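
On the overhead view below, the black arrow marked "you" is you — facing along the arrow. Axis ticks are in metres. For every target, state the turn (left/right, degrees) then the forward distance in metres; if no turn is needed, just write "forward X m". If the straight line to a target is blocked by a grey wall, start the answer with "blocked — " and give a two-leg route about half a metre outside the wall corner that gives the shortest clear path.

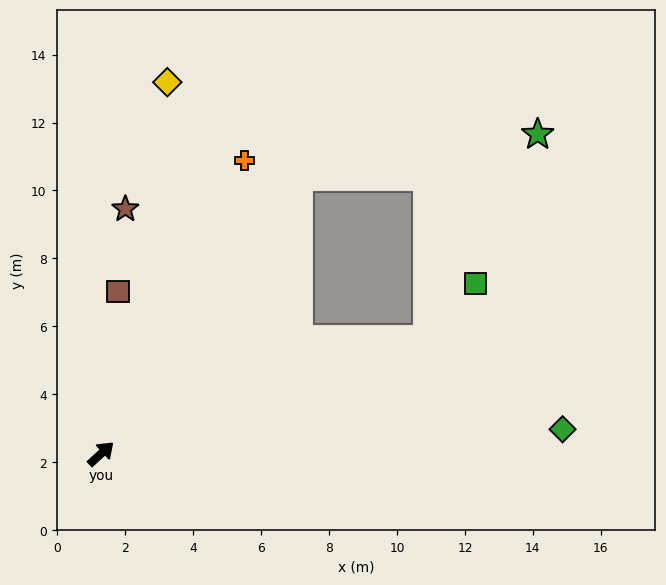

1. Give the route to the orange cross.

turn left 21°, forward 9.6 m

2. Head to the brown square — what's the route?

turn left 42°, forward 4.8 m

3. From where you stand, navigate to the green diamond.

turn right 39°, forward 13.6 m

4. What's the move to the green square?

blocked — turn right 23°, forward 10.2 m, then turn left 30°, forward 2.2 m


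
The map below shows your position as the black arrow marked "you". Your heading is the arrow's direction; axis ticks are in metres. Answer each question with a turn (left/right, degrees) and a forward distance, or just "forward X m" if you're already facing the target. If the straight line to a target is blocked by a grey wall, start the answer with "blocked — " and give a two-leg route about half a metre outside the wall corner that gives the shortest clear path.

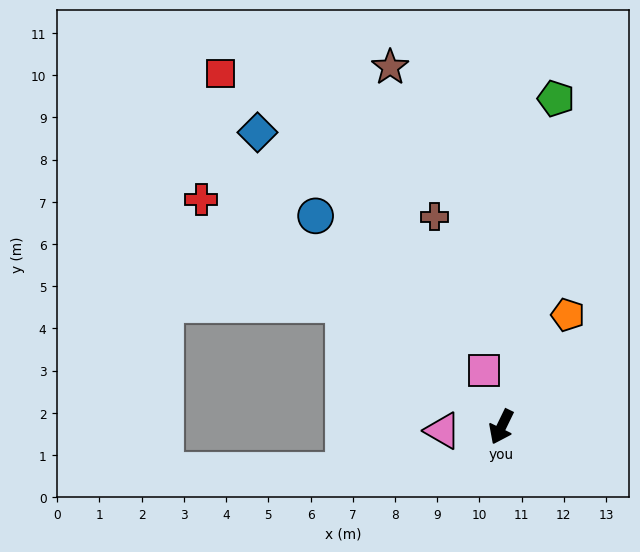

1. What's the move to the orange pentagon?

turn left 175°, forward 3.1 m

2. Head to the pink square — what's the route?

turn right 137°, forward 1.4 m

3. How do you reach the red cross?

turn right 101°, forward 8.9 m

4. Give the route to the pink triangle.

turn right 60°, forward 1.4 m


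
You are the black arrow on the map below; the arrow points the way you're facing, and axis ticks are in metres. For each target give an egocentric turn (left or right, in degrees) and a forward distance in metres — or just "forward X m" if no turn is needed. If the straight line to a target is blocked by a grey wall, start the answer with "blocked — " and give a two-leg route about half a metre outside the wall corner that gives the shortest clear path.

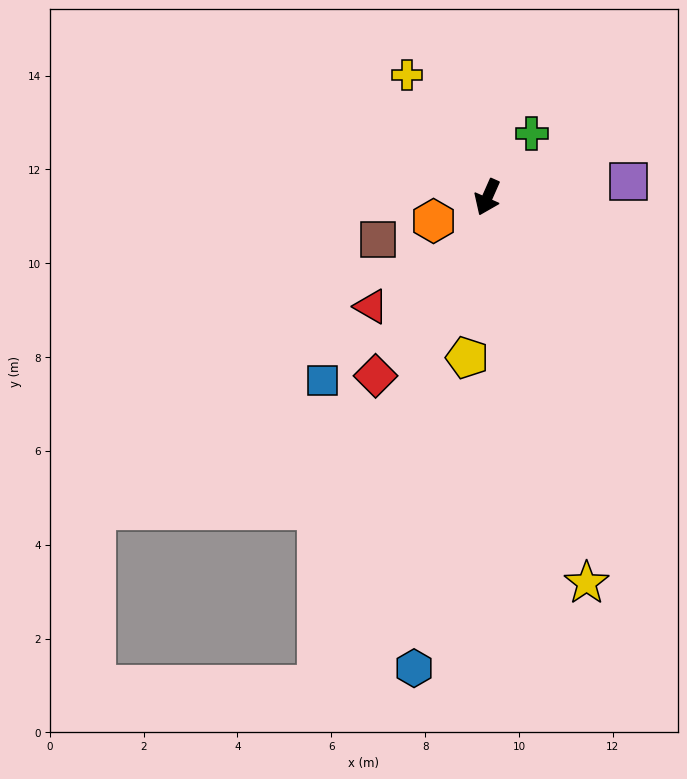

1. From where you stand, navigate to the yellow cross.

turn right 123°, forward 3.1 m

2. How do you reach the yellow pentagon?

turn left 17°, forward 3.4 m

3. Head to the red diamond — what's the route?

turn right 8°, forward 4.5 m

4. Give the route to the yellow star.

turn left 38°, forward 8.5 m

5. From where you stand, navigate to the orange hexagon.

turn right 42°, forward 1.3 m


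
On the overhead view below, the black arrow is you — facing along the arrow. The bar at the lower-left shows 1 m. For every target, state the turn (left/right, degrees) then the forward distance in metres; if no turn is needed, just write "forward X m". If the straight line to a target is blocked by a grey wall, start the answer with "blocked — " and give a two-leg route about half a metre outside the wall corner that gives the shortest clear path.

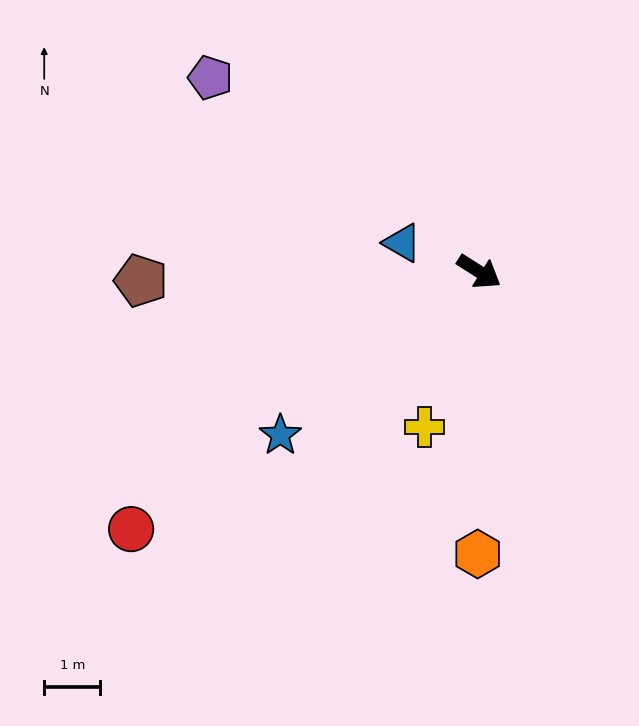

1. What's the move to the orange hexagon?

turn right 58°, forward 5.0 m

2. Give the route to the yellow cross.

turn right 77°, forward 2.9 m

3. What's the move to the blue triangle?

turn right 168°, forward 1.5 m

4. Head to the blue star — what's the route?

turn right 108°, forward 4.6 m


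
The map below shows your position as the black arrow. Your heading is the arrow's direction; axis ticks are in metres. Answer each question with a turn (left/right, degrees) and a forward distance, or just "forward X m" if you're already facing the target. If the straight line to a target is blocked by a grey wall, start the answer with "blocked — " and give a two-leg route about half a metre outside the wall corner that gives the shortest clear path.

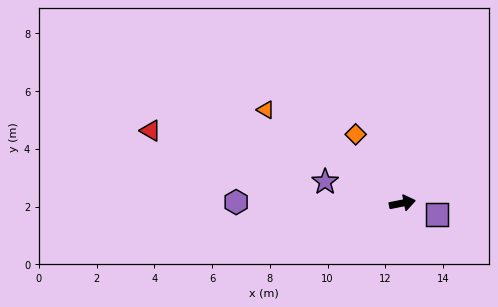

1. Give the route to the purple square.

turn right 29°, forward 1.3 m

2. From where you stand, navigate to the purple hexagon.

turn left 168°, forward 5.8 m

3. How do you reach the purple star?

turn left 153°, forward 2.8 m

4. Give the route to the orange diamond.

turn left 113°, forward 2.9 m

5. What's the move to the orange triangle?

turn left 134°, forward 5.7 m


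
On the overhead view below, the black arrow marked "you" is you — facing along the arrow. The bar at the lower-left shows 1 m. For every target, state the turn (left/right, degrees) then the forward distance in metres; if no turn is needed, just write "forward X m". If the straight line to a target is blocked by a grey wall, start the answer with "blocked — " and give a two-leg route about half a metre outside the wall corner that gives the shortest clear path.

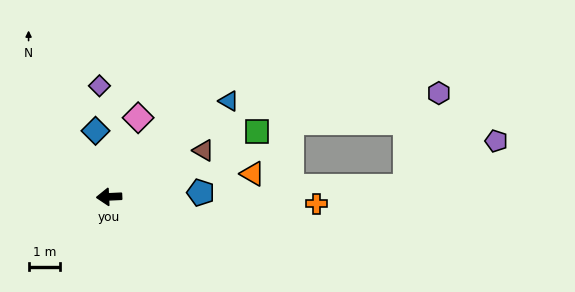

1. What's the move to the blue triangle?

turn right 144°, forward 4.9 m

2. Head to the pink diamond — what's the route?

turn right 113°, forward 2.7 m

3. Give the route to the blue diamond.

turn right 81°, forward 2.1 m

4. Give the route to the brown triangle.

turn right 156°, forward 3.3 m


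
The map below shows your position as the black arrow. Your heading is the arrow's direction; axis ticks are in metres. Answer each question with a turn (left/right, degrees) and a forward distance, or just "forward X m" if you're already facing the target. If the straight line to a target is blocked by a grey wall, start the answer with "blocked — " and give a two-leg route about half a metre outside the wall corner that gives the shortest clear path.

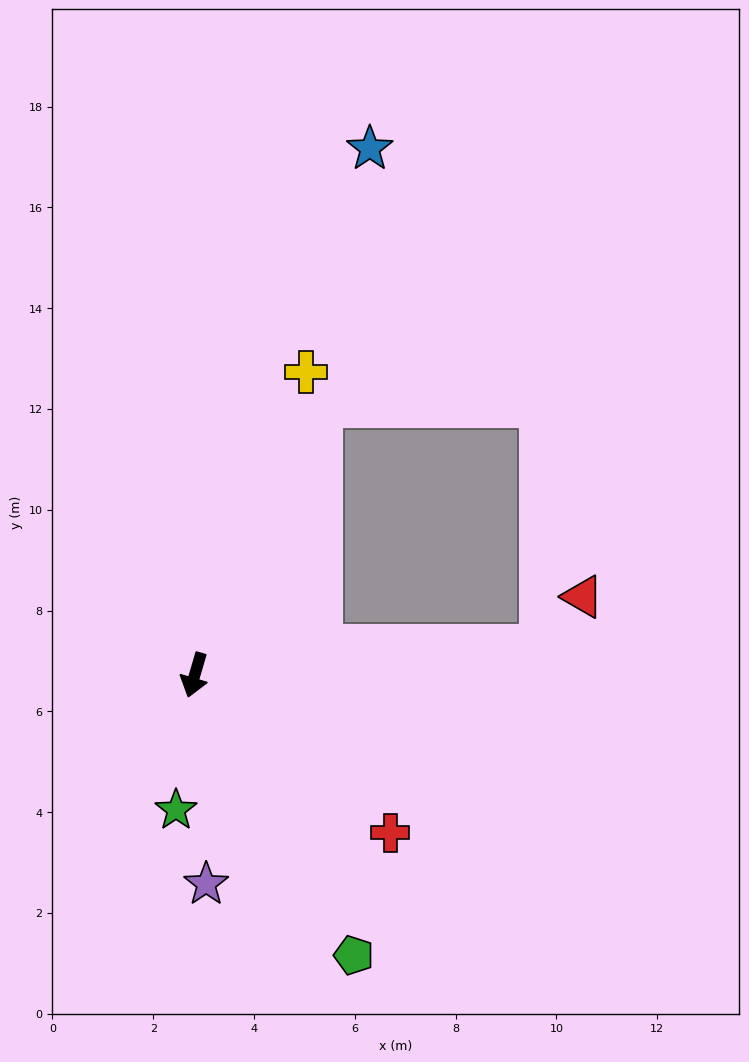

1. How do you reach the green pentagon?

turn left 46°, forward 6.4 m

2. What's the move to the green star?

turn left 8°, forward 2.7 m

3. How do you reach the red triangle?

blocked — turn left 111°, forward 6.9 m, then turn left 45°, forward 1.3 m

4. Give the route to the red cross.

turn left 67°, forward 5.0 m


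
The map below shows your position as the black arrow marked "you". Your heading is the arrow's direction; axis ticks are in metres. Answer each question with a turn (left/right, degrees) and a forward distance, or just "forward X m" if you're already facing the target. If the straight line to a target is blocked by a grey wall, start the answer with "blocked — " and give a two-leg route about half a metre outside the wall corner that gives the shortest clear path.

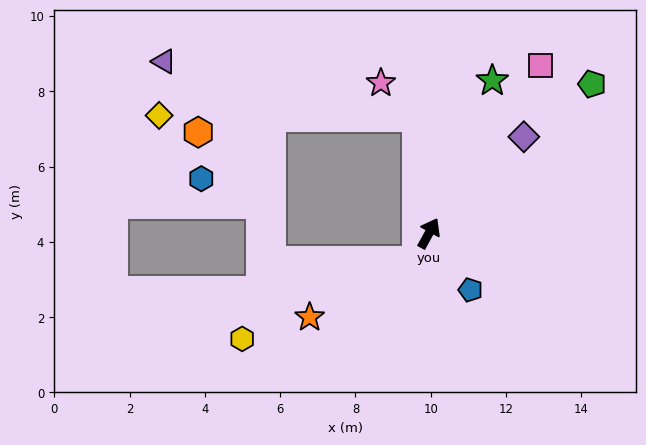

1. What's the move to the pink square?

turn right 5°, forward 5.4 m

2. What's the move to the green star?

turn left 6°, forward 4.4 m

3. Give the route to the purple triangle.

blocked — turn left 34°, forward 3.1 m, then turn left 73°, forward 6.9 m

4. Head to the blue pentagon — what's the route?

turn right 115°, forward 1.9 m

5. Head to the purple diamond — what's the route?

turn right 16°, forward 3.6 m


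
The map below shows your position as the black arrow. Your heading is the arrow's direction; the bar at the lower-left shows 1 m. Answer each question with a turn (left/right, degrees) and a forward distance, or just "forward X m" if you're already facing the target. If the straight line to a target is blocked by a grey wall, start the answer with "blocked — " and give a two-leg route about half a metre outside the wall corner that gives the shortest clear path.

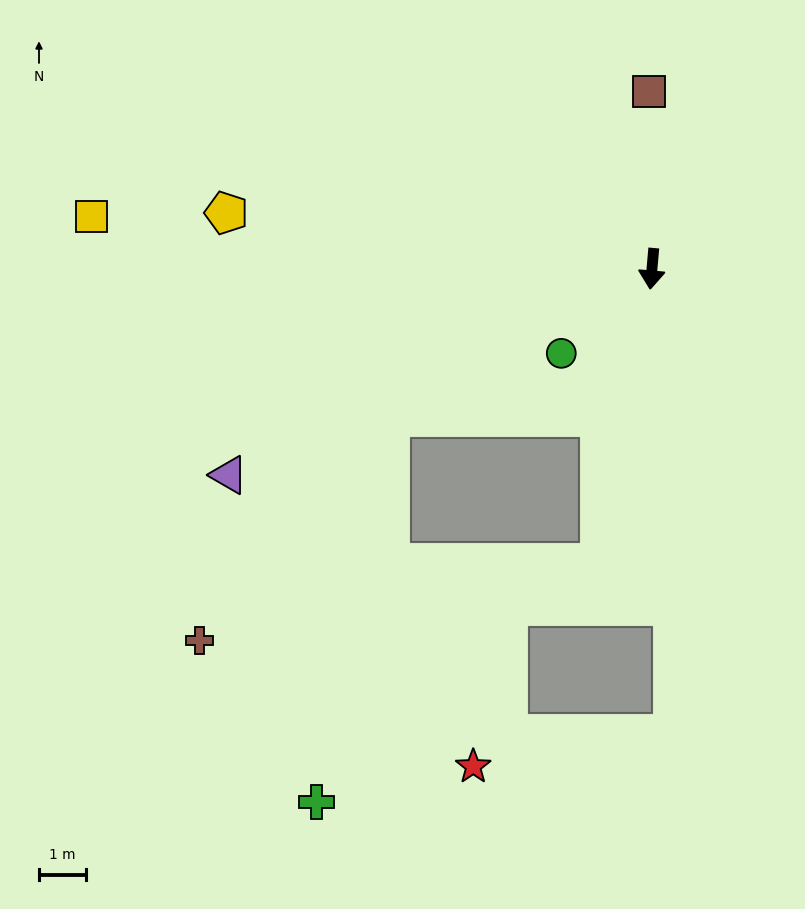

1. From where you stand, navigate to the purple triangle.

turn right 59°, forward 10.1 m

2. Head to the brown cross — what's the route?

blocked — turn right 55°, forward 6.5 m, then turn left 20°, forward 6.3 m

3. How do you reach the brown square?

turn right 174°, forward 3.8 m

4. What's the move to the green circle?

turn right 42°, forward 2.7 m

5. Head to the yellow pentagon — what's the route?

turn right 92°, forward 9.2 m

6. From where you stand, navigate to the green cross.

blocked — turn right 55°, forward 6.5 m, then turn left 49°, forward 8.4 m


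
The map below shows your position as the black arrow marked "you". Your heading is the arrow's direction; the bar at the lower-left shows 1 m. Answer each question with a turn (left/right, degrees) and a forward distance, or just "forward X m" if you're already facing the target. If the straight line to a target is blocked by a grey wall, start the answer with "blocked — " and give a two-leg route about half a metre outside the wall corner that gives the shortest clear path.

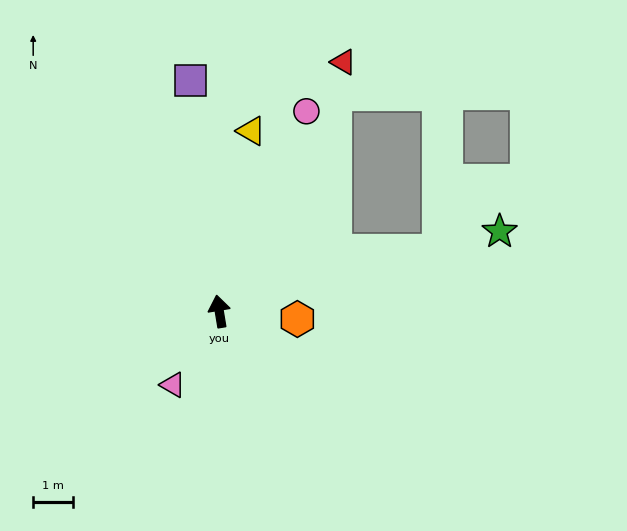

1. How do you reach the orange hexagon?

turn right 105°, forward 2.0 m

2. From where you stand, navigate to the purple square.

turn right 2°, forward 5.8 m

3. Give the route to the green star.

turn right 84°, forward 7.3 m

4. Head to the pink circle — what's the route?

turn right 33°, forward 5.4 m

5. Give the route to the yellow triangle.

turn right 19°, forward 4.6 m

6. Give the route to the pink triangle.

turn left 138°, forward 2.2 m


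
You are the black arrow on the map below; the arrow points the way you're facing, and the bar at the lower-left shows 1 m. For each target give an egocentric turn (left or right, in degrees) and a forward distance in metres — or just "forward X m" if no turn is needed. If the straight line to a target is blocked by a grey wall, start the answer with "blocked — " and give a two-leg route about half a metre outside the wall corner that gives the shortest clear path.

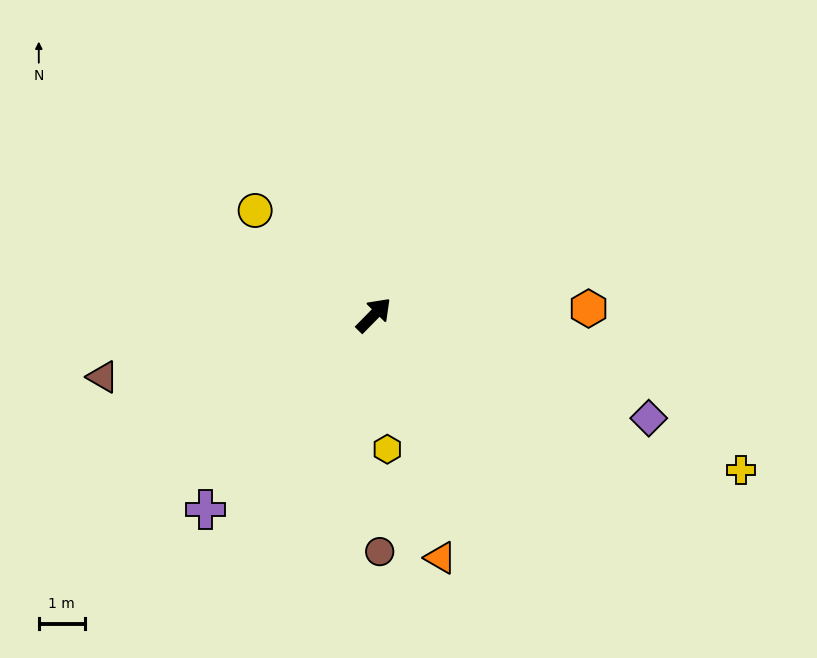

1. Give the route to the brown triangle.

turn left 147°, forward 6.0 m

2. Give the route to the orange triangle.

turn right 120°, forward 5.5 m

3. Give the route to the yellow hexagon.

turn right 130°, forward 2.9 m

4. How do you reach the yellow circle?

turn left 93°, forward 3.4 m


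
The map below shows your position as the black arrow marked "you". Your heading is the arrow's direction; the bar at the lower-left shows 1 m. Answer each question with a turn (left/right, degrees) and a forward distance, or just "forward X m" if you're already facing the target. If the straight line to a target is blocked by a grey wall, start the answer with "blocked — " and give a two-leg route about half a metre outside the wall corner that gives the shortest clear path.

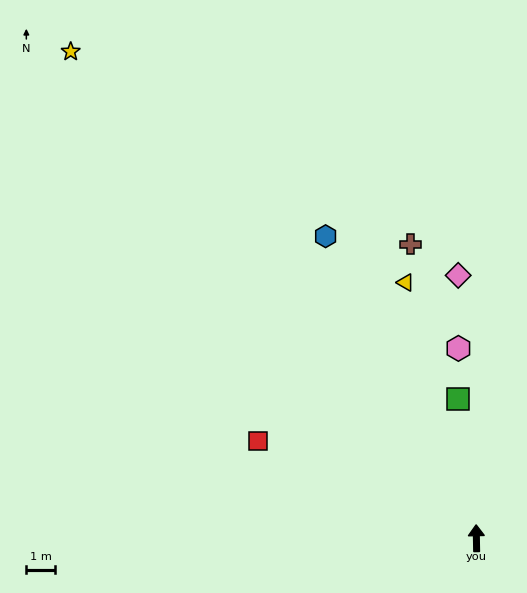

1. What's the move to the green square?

turn left 6°, forward 4.9 m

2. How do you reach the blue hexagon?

turn left 25°, forward 11.7 m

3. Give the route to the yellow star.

turn left 39°, forward 22.0 m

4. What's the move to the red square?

turn left 65°, forward 8.3 m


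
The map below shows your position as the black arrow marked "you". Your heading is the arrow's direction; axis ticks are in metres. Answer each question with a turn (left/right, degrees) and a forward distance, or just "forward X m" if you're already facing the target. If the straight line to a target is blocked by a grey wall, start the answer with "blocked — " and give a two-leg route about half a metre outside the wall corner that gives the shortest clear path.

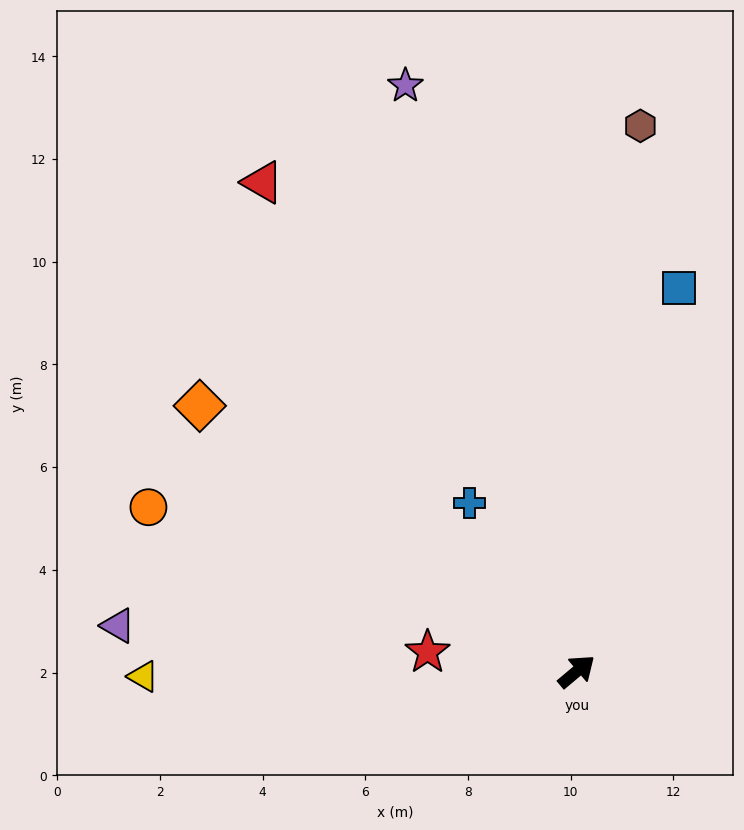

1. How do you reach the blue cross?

turn left 82°, forward 3.9 m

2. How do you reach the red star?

turn left 133°, forward 2.9 m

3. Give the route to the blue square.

turn left 35°, forward 7.7 m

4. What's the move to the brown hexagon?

turn left 43°, forward 10.7 m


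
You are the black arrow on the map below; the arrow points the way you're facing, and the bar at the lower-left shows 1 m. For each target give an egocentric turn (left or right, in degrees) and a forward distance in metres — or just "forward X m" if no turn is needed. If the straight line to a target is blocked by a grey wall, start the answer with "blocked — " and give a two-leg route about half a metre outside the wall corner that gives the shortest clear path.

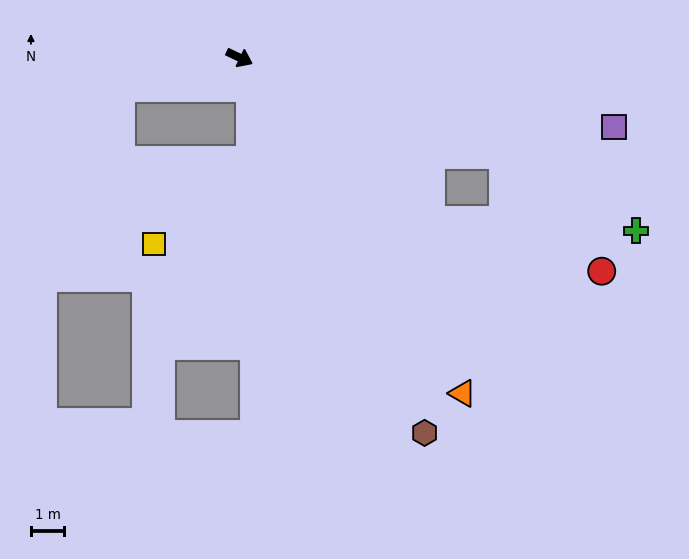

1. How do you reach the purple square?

turn left 15°, forward 11.4 m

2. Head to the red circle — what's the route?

blocked — turn right 15°, forward 7.5 m, then turn left 24°, forward 5.3 m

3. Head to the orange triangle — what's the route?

turn right 31°, forward 12.0 m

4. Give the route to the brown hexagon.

turn right 38°, forward 12.5 m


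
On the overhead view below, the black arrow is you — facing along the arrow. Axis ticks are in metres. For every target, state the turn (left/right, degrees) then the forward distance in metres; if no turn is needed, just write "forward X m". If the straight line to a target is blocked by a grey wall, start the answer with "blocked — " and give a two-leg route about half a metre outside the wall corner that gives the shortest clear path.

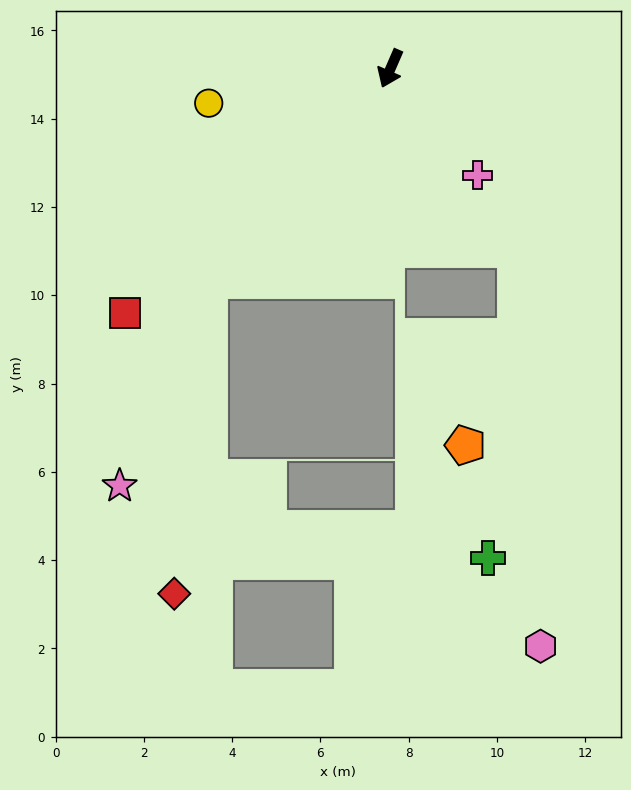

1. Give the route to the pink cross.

turn left 63°, forward 3.1 m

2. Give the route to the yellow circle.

turn right 56°, forward 4.2 m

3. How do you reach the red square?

turn right 24°, forward 8.2 m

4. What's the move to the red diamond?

blocked — turn right 17°, forward 6.3 m, then turn left 34°, forward 7.1 m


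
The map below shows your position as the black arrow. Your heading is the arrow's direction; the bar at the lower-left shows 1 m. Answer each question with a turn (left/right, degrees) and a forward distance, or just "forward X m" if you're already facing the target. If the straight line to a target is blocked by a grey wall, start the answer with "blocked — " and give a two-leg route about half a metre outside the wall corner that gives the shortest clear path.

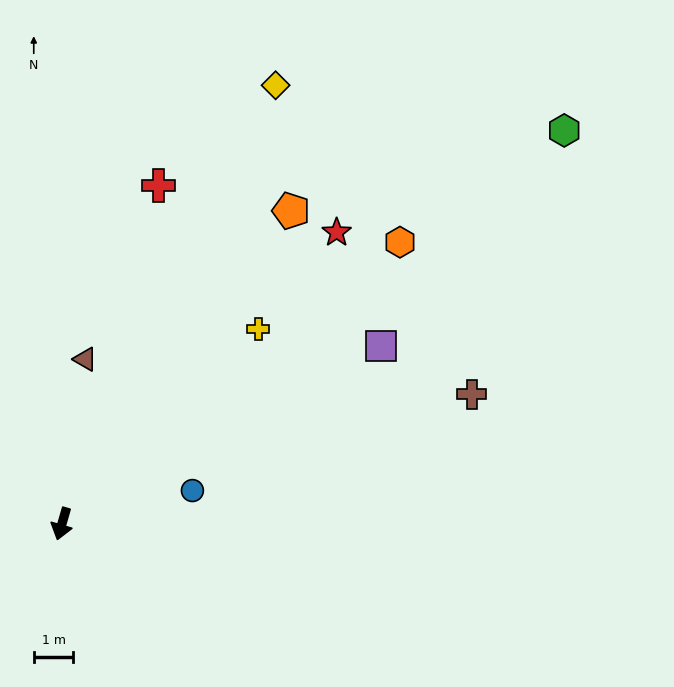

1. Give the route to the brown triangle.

turn right 172°, forward 4.2 m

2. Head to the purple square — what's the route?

turn left 135°, forward 9.2 m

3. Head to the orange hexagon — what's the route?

turn left 146°, forward 11.1 m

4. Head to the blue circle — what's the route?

turn left 120°, forward 3.4 m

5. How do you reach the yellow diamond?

turn left 170°, forward 12.3 m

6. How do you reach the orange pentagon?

turn left 160°, forward 9.8 m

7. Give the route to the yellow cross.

turn left 151°, forward 7.0 m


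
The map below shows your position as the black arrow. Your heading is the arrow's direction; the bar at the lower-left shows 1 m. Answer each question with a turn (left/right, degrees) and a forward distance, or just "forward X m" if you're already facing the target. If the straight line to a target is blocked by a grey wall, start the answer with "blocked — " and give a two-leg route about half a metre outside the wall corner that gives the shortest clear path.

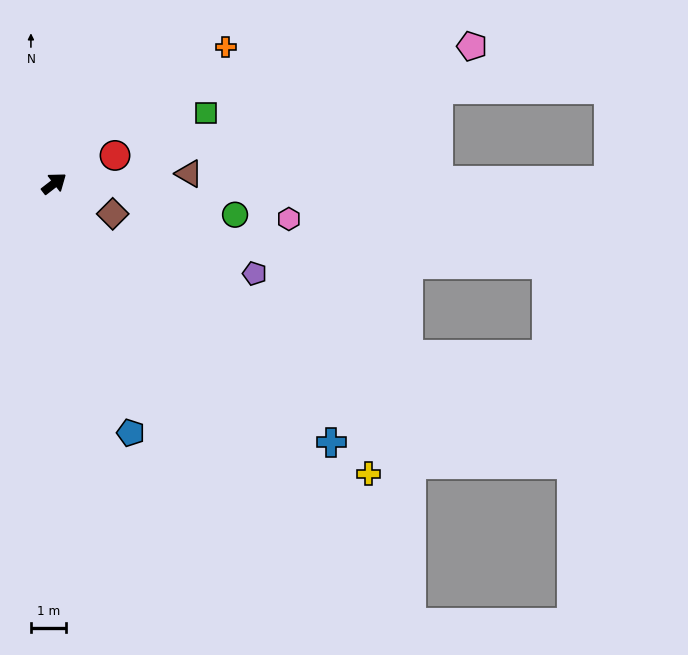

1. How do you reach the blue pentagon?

turn right 111°, forward 7.3 m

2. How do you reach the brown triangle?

turn right 34°, forward 3.8 m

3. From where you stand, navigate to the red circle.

turn right 13°, forward 1.9 m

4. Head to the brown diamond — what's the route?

turn right 65°, forward 1.9 m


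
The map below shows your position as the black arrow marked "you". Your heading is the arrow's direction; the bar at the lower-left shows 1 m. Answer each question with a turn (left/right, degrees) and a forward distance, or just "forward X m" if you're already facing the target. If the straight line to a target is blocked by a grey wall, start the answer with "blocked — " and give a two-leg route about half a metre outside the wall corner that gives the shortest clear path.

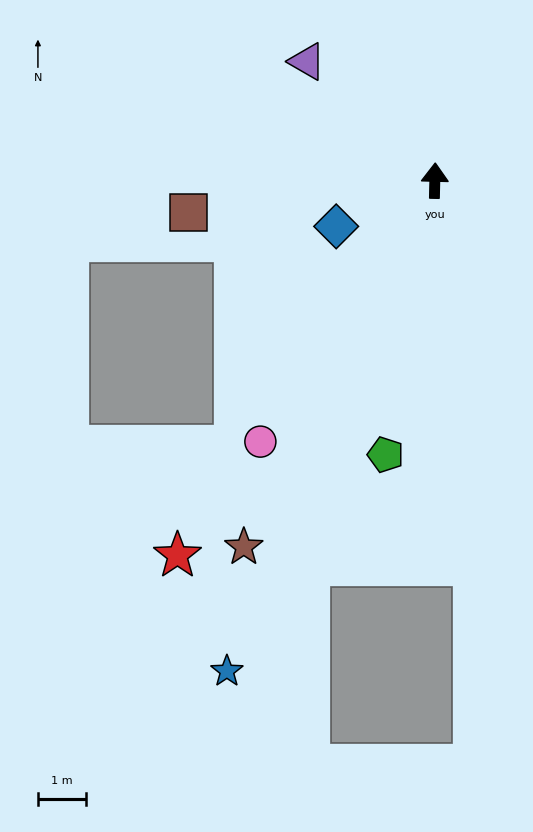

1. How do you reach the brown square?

turn left 99°, forward 5.2 m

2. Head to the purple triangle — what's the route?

turn left 48°, forward 3.6 m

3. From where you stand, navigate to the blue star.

turn left 158°, forward 11.1 m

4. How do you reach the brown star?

turn left 154°, forward 8.6 m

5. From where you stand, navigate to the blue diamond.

turn left 116°, forward 2.3 m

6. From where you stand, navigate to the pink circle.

turn left 148°, forward 6.5 m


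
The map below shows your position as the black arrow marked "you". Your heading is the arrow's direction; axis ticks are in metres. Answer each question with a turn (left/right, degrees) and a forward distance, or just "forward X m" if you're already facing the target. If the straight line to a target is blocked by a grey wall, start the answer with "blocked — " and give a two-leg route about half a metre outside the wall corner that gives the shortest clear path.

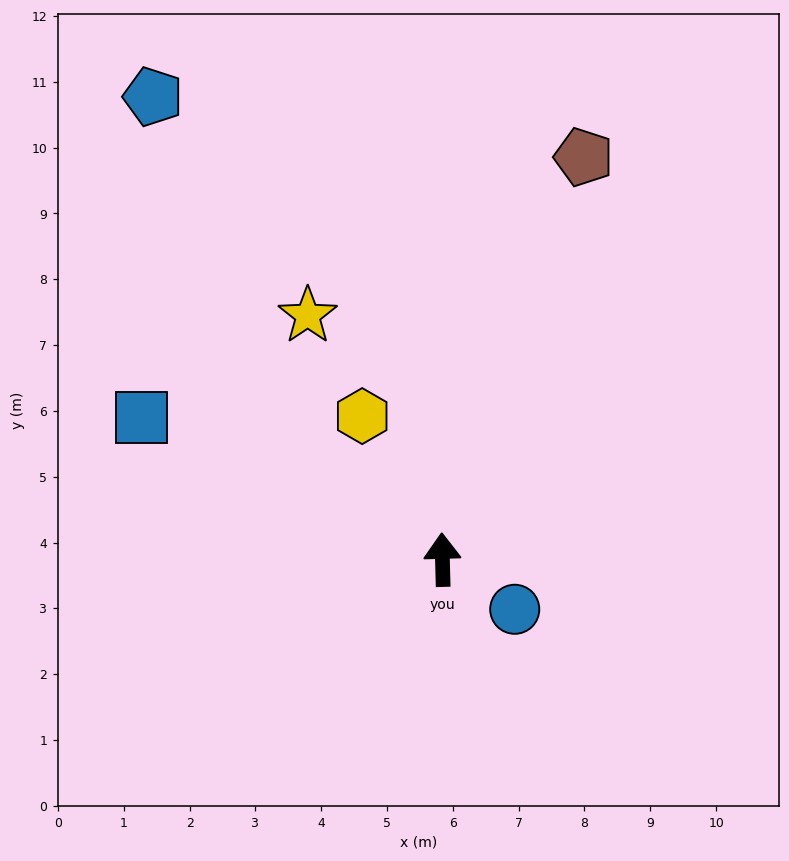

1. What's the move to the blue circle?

turn right 126°, forward 1.3 m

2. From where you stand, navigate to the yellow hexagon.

turn left 28°, forward 2.5 m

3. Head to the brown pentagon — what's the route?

turn right 21°, forward 6.5 m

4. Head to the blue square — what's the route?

turn left 63°, forward 5.1 m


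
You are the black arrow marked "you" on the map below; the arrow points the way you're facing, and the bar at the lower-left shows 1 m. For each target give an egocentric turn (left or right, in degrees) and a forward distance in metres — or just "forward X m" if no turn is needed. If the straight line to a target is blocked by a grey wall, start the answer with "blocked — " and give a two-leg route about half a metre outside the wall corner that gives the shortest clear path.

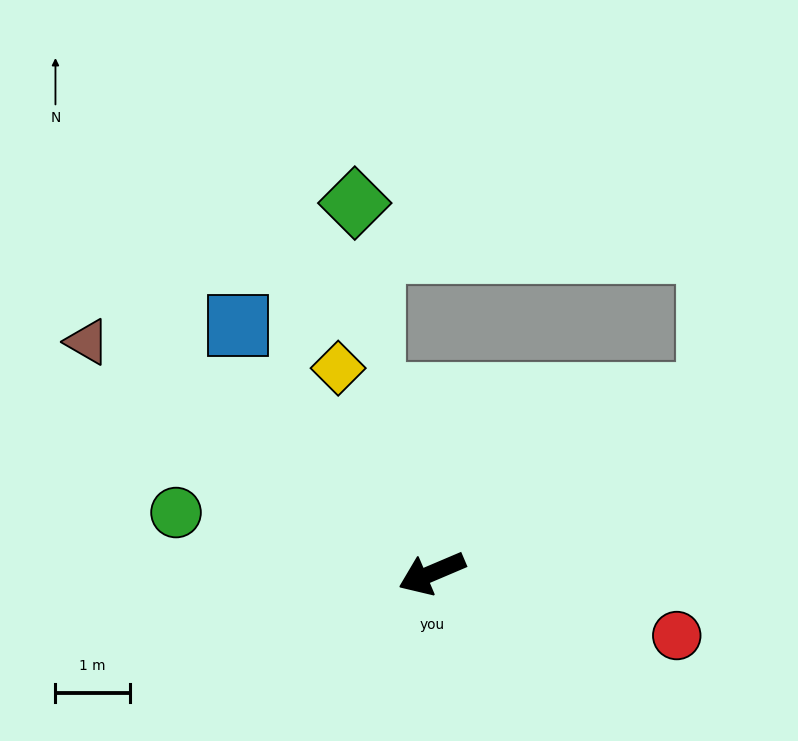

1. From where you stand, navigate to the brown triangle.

turn right 57°, forward 5.6 m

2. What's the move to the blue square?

turn right 75°, forward 4.2 m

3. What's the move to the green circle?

turn right 36°, forward 3.6 m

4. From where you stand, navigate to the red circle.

turn left 143°, forward 3.4 m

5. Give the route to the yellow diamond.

turn right 88°, forward 3.0 m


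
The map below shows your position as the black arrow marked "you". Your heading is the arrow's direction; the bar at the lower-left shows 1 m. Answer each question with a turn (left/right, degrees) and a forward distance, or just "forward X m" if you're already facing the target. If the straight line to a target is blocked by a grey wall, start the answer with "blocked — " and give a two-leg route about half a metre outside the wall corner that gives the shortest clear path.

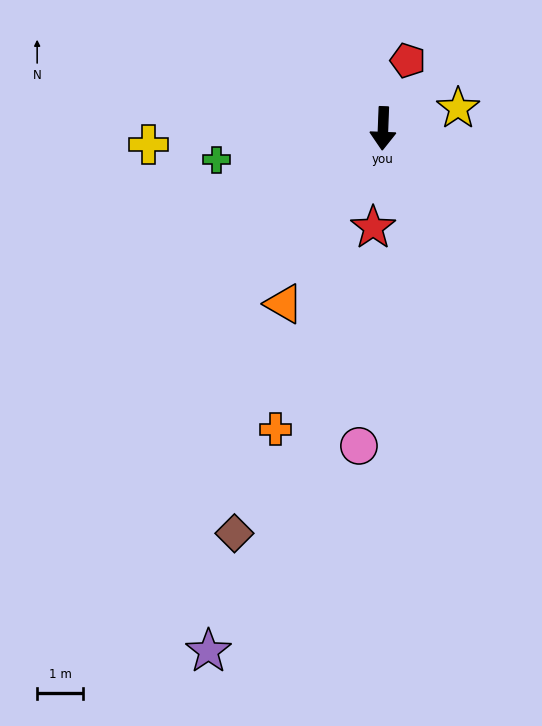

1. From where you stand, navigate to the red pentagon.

turn left 162°, forward 1.6 m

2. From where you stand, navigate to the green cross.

turn right 77°, forward 3.7 m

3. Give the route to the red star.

turn right 4°, forward 2.2 m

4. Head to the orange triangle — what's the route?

turn right 27°, forward 4.4 m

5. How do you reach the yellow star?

turn left 107°, forward 1.7 m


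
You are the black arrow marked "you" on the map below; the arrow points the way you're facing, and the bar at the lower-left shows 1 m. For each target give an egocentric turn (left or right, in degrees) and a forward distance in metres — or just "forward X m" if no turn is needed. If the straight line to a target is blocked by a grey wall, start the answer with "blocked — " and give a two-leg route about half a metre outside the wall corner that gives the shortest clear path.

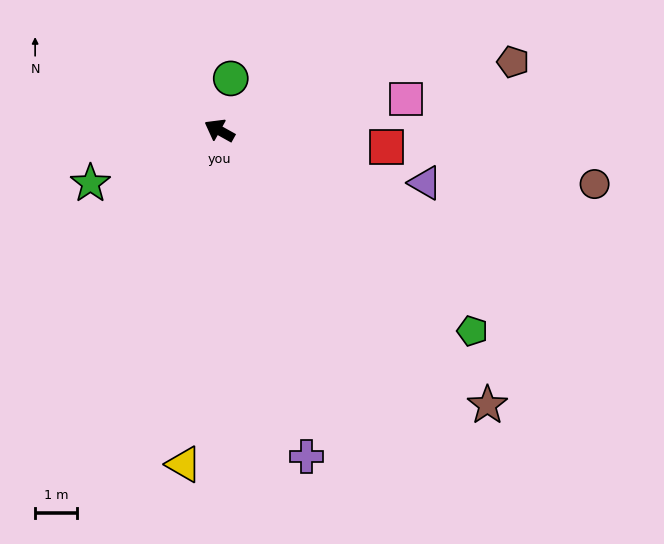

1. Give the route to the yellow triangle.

turn left 113°, forward 8.1 m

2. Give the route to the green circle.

turn right 73°, forward 1.3 m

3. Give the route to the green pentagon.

turn left 171°, forward 7.8 m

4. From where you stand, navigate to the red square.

turn right 156°, forward 4.0 m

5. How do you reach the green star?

turn left 51°, forward 3.4 m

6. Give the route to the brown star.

turn left 163°, forward 9.2 m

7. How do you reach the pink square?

turn right 141°, forward 4.6 m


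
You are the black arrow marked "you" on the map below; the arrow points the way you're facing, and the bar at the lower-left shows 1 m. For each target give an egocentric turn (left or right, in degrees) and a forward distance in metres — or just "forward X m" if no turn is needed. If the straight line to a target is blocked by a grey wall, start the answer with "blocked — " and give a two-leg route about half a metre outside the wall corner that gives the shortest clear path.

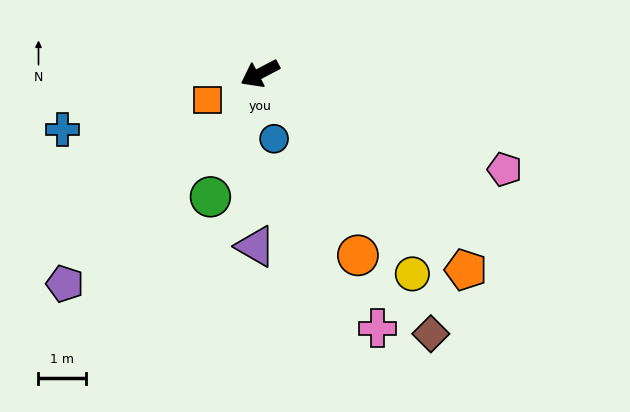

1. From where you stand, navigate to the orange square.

forward 1.2 m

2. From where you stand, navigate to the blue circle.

turn left 75°, forward 1.4 m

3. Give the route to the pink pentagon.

turn left 131°, forward 5.5 m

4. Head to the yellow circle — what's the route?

turn left 100°, forward 5.3 m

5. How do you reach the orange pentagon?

turn left 109°, forward 6.0 m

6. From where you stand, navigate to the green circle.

turn left 40°, forward 2.8 m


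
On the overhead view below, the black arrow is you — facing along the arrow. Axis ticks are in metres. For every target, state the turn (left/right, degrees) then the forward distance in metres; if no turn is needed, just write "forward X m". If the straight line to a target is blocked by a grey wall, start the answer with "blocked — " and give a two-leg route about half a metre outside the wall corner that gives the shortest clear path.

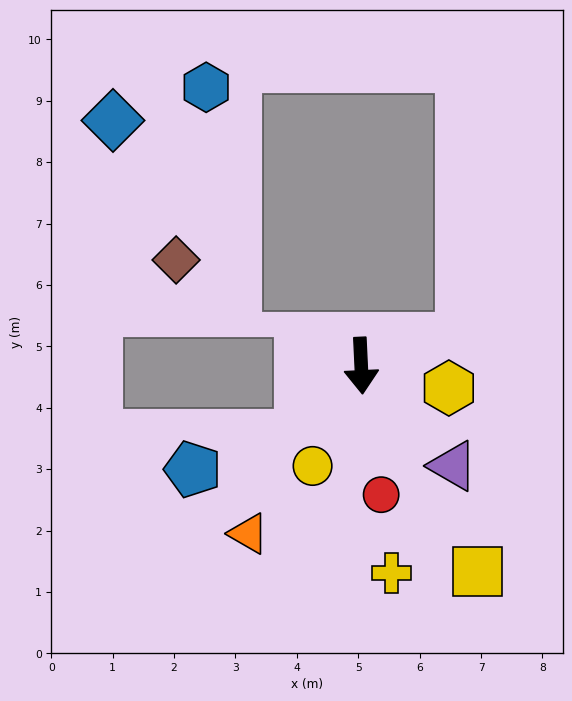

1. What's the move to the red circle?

turn left 6°, forward 2.1 m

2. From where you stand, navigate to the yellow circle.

turn right 29°, forward 1.8 m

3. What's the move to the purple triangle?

turn left 40°, forward 2.2 m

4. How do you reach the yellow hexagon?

turn left 73°, forward 1.5 m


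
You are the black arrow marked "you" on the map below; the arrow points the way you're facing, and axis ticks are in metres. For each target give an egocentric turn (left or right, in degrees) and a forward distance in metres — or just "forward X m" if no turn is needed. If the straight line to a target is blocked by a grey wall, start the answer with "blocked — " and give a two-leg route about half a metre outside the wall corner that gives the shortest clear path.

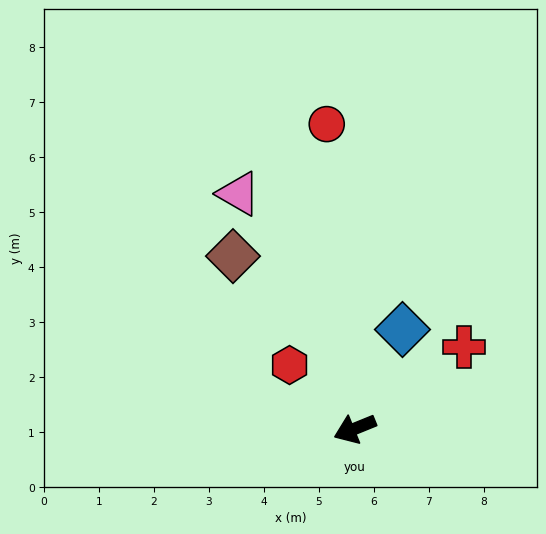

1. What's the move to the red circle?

turn right 107°, forward 5.6 m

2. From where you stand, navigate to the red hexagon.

turn right 66°, forward 1.7 m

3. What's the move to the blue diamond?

turn right 138°, forward 2.0 m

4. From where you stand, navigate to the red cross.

turn right 165°, forward 2.5 m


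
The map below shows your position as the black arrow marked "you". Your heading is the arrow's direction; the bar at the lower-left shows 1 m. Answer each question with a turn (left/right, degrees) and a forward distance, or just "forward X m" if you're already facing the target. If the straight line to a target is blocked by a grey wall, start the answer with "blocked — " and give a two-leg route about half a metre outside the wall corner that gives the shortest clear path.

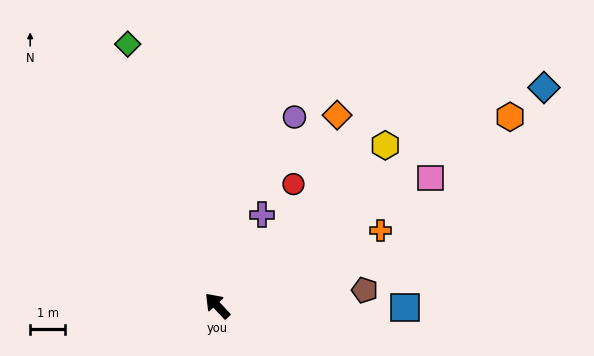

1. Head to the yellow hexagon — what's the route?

turn right 89°, forward 6.7 m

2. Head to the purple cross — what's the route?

turn right 69°, forward 2.9 m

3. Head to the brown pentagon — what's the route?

turn right 127°, forward 4.2 m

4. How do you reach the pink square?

turn right 102°, forward 7.1 m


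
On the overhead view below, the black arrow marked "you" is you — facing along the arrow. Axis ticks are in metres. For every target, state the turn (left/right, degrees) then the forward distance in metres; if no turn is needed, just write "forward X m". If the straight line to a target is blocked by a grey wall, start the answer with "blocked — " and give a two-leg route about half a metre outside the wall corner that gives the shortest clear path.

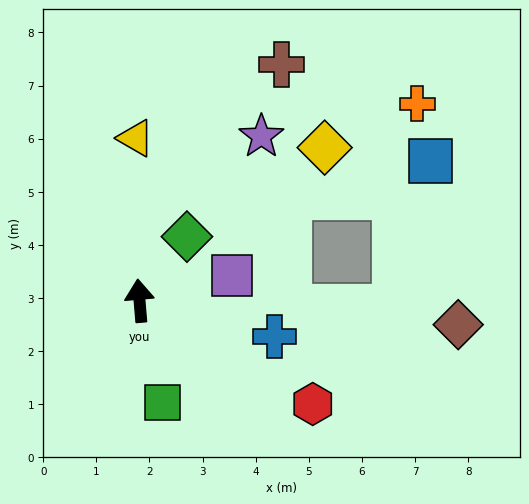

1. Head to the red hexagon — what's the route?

turn right 126°, forward 3.8 m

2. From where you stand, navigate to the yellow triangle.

turn right 3°, forward 3.1 m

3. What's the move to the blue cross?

turn right 110°, forward 2.6 m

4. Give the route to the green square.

turn right 172°, forward 2.0 m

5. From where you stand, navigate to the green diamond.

turn right 41°, forward 1.5 m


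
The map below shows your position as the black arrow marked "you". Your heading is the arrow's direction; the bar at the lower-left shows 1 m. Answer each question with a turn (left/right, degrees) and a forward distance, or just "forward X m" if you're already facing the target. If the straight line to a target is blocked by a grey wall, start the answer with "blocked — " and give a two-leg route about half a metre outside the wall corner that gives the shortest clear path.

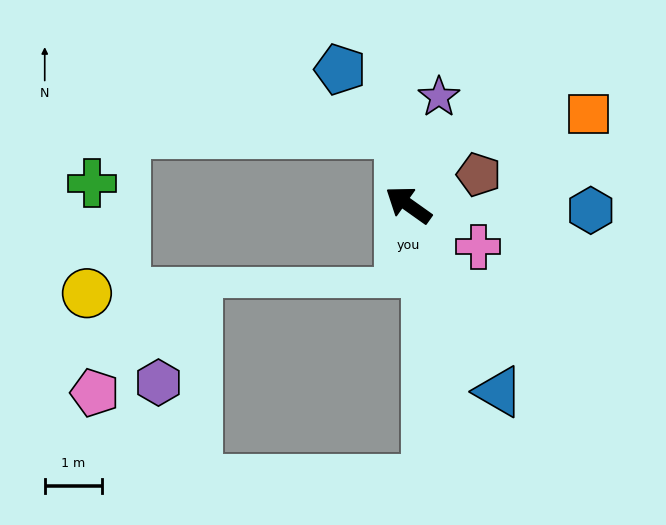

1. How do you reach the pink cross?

turn right 176°, forward 1.4 m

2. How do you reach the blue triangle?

turn left 151°, forward 3.6 m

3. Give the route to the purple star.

turn right 70°, forward 1.9 m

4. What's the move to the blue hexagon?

turn right 146°, forward 3.2 m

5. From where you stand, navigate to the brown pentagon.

turn right 121°, forward 1.3 m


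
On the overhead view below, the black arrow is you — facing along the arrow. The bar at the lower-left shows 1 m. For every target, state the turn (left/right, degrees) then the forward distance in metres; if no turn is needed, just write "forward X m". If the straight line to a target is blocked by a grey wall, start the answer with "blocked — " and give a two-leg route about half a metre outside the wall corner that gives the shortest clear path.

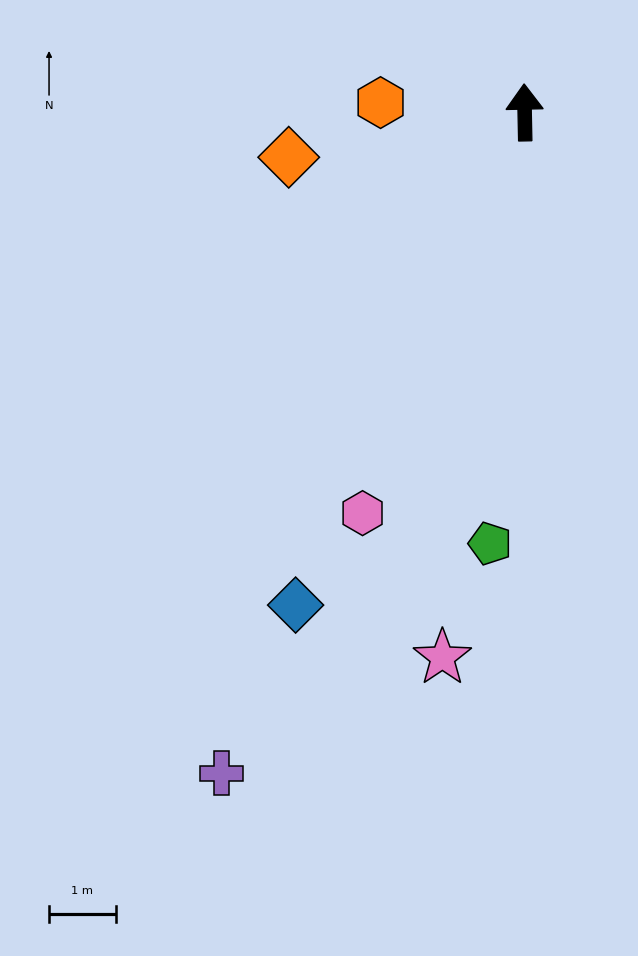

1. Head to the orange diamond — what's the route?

turn left 100°, forward 3.6 m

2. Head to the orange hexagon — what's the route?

turn left 85°, forward 2.2 m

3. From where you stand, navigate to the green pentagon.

turn left 174°, forward 6.5 m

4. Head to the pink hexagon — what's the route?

turn left 157°, forward 6.5 m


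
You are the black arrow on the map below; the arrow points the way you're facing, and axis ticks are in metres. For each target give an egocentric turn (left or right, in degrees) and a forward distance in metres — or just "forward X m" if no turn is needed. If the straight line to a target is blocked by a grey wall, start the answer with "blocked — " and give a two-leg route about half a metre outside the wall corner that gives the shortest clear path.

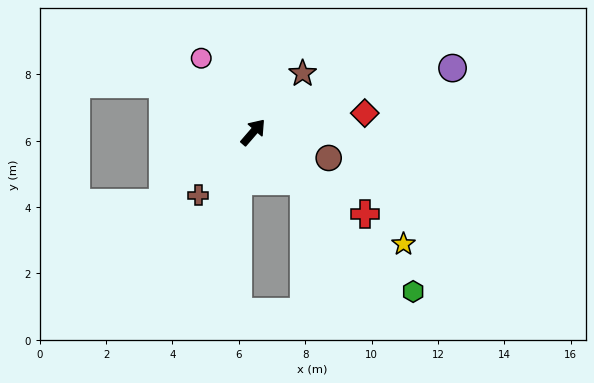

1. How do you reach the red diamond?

turn right 39°, forward 3.4 m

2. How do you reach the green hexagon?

turn right 94°, forward 6.8 m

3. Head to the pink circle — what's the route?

turn left 76°, forward 2.7 m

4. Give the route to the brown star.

forward 2.3 m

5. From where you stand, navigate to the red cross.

turn right 85°, forward 4.2 m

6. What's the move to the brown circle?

turn right 68°, forward 2.4 m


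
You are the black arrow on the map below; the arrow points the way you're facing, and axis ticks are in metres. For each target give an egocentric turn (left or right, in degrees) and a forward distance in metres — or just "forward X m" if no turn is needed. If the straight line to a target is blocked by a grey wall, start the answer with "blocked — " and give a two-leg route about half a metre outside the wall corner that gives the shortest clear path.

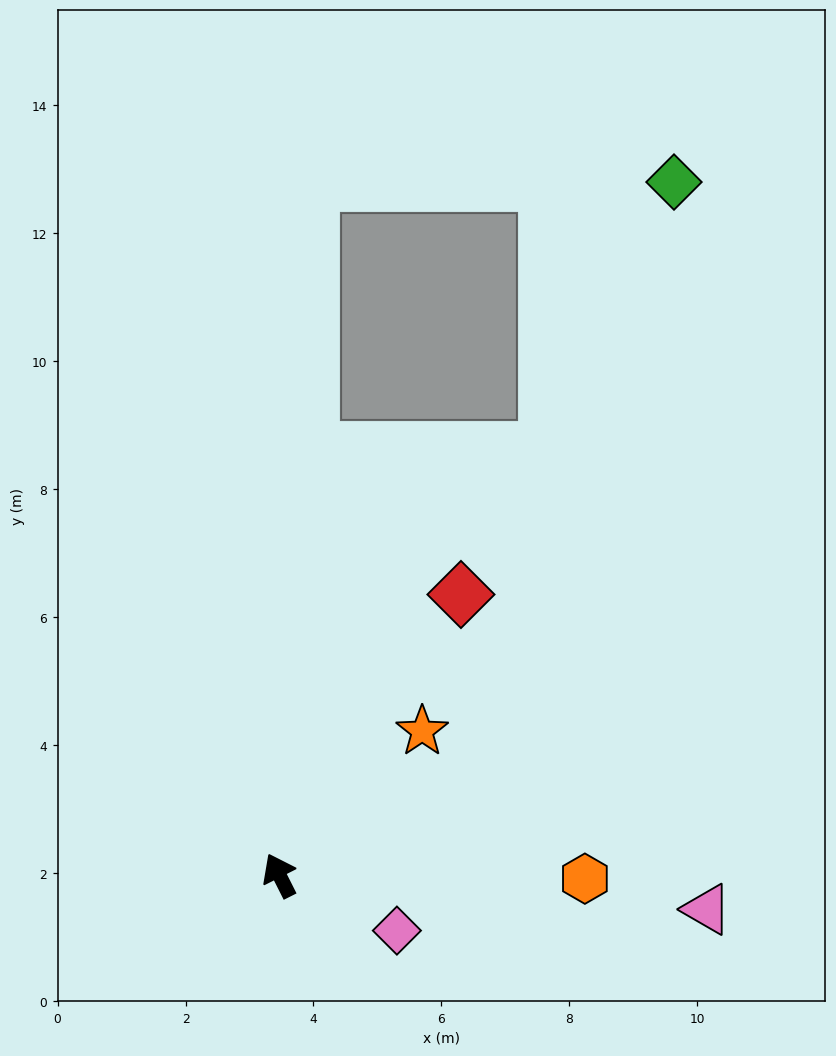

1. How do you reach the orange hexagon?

turn right 117°, forward 4.8 m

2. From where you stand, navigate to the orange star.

turn right 71°, forward 3.2 m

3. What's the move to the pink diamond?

turn right 142°, forward 2.0 m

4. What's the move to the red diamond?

turn right 60°, forward 5.2 m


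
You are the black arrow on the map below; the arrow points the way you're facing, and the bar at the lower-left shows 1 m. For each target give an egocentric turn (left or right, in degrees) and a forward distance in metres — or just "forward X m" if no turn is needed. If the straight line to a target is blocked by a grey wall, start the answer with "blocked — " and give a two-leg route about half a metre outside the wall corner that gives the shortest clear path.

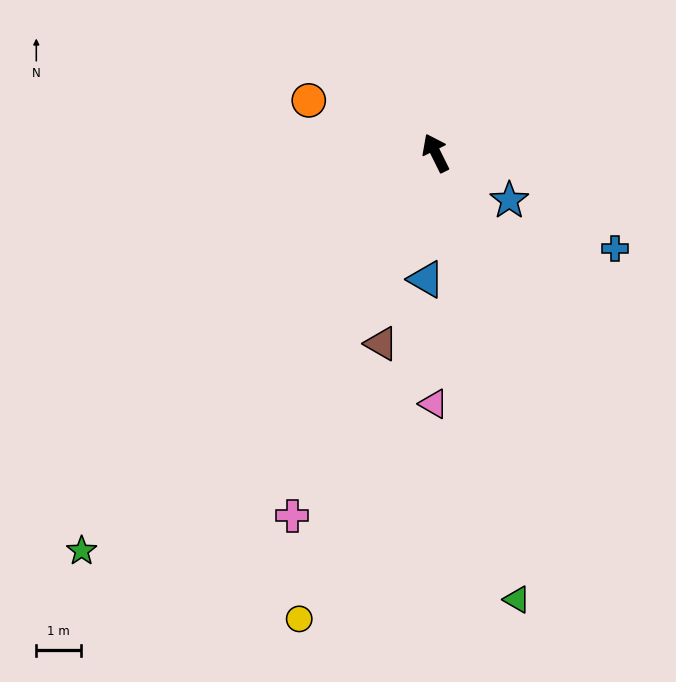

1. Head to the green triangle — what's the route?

turn left 164°, forward 10.1 m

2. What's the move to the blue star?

turn right 149°, forward 2.0 m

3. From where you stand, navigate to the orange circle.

turn left 41°, forward 3.1 m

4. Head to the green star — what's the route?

turn left 112°, forward 11.9 m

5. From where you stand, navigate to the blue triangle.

turn left 149°, forward 2.8 m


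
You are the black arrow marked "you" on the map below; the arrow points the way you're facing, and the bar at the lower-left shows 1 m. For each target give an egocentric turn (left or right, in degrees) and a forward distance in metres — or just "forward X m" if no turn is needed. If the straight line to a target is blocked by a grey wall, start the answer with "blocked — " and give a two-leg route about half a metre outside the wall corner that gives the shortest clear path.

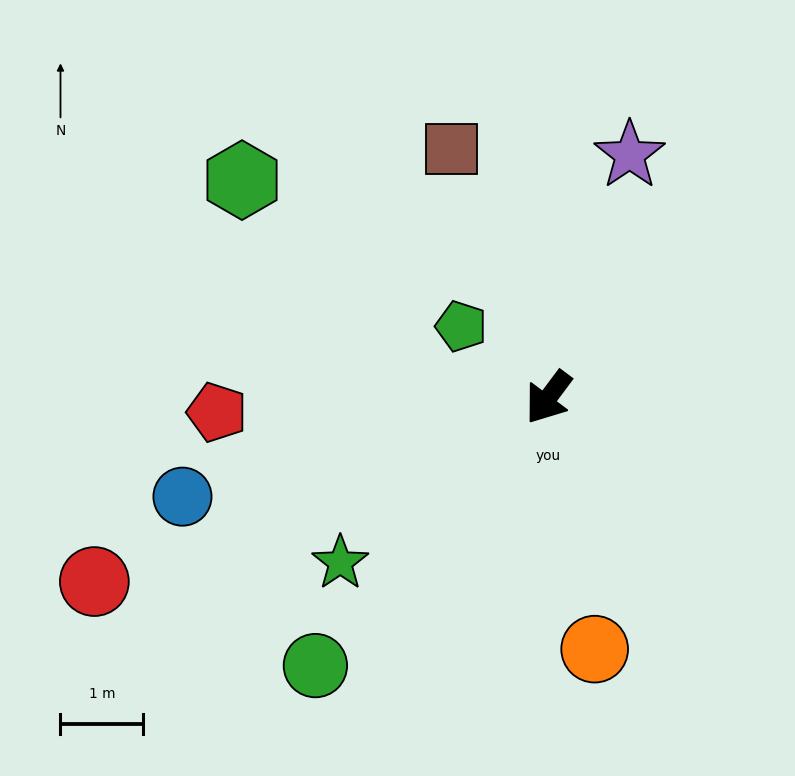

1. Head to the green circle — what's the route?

turn right 4°, forward 4.3 m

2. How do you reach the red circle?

turn right 31°, forward 5.9 m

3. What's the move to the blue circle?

turn right 38°, forward 4.6 m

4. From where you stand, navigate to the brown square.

turn right 122°, forward 3.2 m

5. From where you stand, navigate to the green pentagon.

turn right 93°, forward 1.4 m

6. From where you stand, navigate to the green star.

turn right 15°, forward 3.2 m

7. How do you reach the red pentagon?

turn right 51°, forward 4.0 m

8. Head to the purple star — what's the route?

turn right 162°, forward 3.1 m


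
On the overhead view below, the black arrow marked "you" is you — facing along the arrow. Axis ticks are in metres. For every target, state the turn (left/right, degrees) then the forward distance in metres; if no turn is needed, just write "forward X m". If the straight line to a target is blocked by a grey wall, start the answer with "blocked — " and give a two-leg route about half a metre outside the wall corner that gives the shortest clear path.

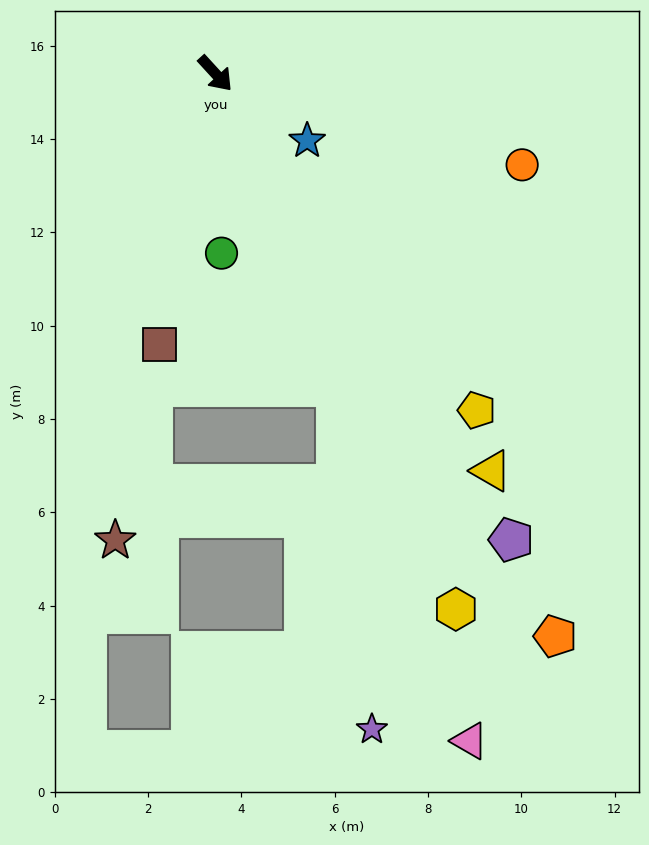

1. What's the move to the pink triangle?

turn right 22°, forward 15.3 m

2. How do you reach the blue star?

turn left 11°, forward 2.4 m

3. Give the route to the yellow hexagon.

turn right 18°, forward 12.6 m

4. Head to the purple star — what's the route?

blocked — turn right 21°, forward 7.2 m, then turn right 15°, forward 7.4 m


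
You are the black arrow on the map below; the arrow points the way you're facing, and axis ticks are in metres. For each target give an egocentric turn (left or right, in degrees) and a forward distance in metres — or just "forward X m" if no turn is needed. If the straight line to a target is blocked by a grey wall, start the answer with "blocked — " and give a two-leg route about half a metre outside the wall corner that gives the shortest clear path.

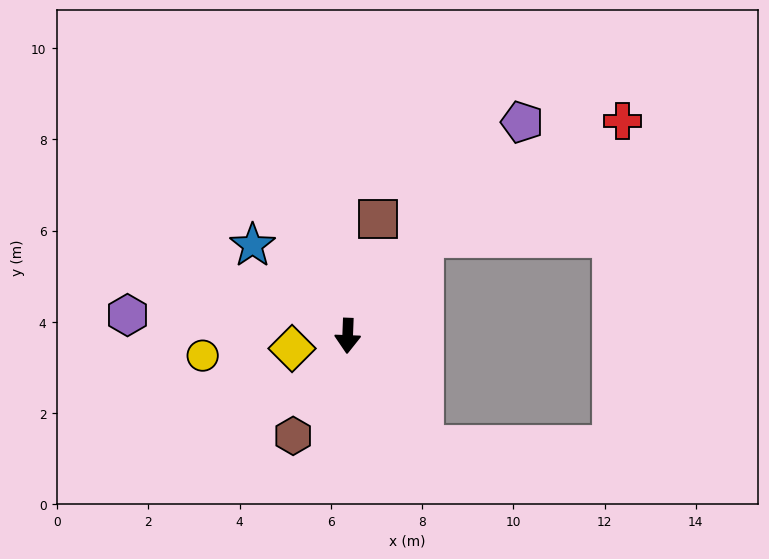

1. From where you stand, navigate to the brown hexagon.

turn right 26°, forward 2.5 m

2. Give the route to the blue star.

turn right 131°, forward 2.9 m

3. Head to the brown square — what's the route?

turn left 167°, forward 2.6 m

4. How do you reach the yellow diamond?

turn right 75°, forward 1.2 m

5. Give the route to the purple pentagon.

turn left 143°, forward 6.0 m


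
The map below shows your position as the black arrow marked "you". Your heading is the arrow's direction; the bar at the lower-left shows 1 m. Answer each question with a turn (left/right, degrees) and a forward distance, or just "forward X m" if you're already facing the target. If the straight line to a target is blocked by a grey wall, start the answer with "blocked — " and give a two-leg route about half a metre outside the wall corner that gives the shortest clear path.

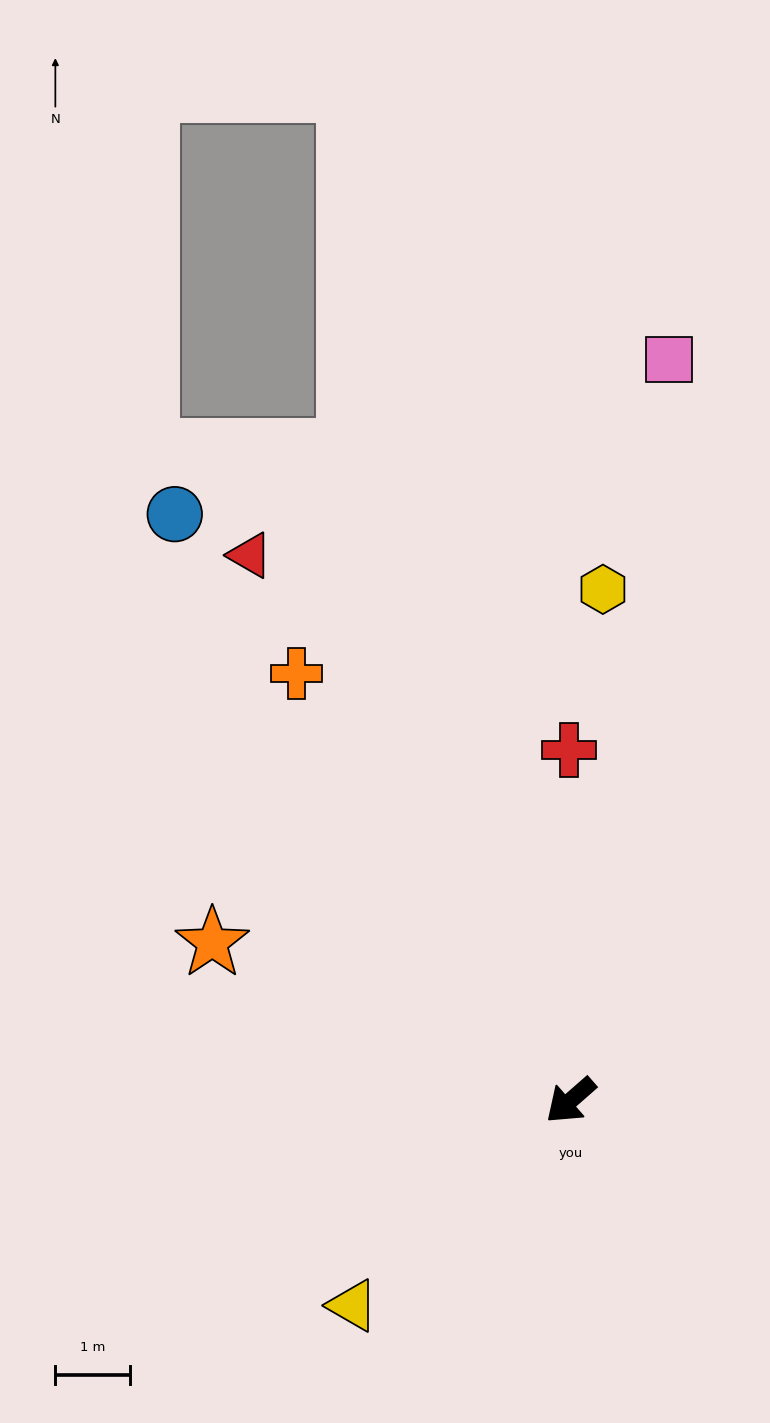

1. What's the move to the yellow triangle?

turn left 2°, forward 4.0 m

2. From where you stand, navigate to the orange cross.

turn right 99°, forward 6.8 m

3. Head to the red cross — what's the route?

turn right 131°, forward 4.7 m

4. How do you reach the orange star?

turn right 65°, forward 5.2 m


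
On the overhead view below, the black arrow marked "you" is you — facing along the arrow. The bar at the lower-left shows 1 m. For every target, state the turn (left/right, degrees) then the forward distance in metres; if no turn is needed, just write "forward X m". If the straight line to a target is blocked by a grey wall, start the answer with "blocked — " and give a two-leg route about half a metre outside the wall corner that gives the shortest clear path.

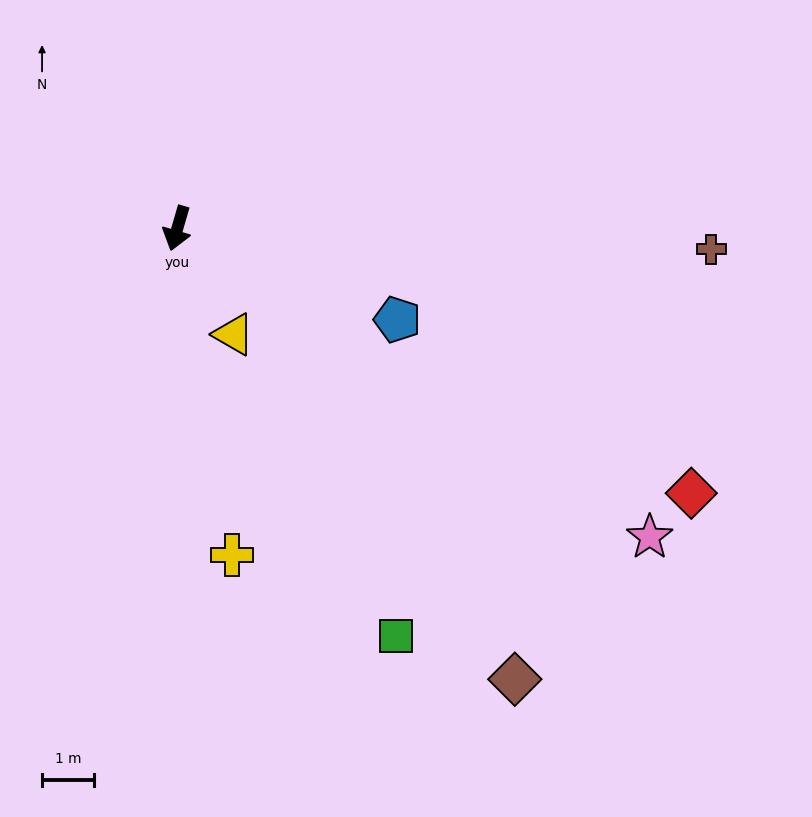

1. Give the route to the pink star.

turn left 73°, forward 10.9 m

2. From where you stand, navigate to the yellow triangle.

turn left 44°, forward 2.3 m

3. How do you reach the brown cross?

turn left 104°, forward 10.3 m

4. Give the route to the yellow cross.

turn left 26°, forward 6.4 m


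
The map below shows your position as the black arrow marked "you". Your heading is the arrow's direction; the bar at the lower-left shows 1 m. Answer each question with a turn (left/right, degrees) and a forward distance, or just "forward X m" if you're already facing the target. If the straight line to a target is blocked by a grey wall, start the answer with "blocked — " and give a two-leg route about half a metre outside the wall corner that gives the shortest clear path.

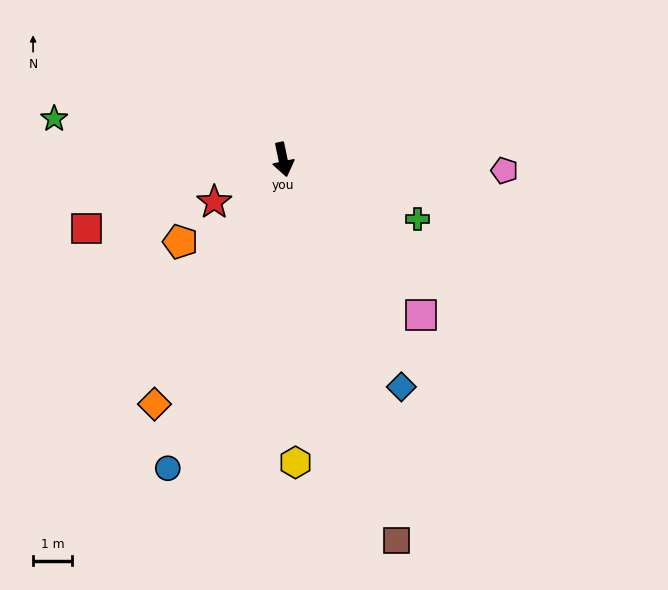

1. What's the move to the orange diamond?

turn right 40°, forward 7.1 m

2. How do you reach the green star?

turn right 112°, forward 6.0 m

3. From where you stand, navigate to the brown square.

turn left 5°, forward 10.2 m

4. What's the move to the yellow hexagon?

turn right 9°, forward 7.8 m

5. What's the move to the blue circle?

turn right 32°, forward 8.5 m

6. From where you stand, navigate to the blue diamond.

turn left 16°, forward 6.6 m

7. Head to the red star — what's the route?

turn right 70°, forward 2.1 m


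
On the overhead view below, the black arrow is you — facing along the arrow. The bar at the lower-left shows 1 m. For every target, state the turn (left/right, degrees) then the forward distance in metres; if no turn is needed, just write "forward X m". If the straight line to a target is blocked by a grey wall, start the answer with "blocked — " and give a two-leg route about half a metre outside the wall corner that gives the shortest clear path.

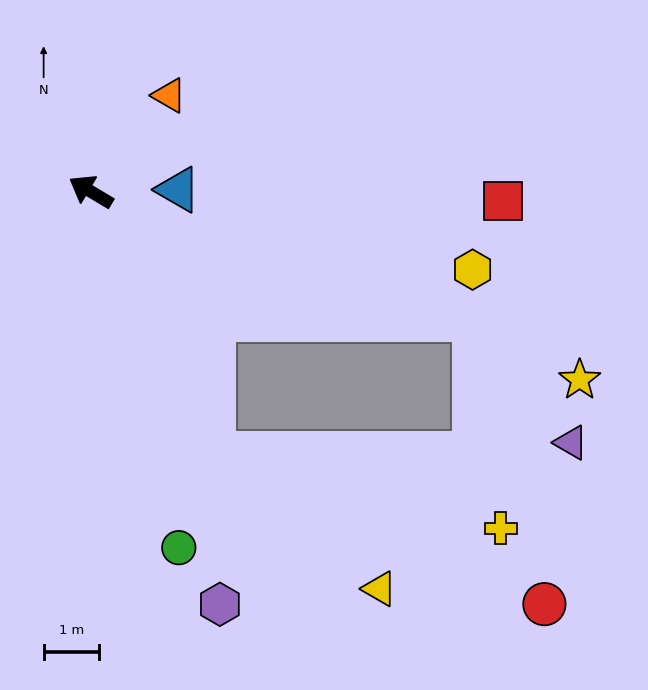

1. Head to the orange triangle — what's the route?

turn right 98°, forward 2.2 m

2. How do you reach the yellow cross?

blocked — turn left 146°, forward 5.2 m, then turn left 50°, forward 5.4 m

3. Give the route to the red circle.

blocked — turn left 146°, forward 5.2 m, then turn left 41°, forward 6.6 m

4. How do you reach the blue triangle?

turn right 148°, forward 1.6 m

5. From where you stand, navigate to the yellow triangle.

blocked — turn left 146°, forward 5.2 m, then turn left 26°, forward 3.9 m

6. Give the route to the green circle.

turn left 135°, forward 6.6 m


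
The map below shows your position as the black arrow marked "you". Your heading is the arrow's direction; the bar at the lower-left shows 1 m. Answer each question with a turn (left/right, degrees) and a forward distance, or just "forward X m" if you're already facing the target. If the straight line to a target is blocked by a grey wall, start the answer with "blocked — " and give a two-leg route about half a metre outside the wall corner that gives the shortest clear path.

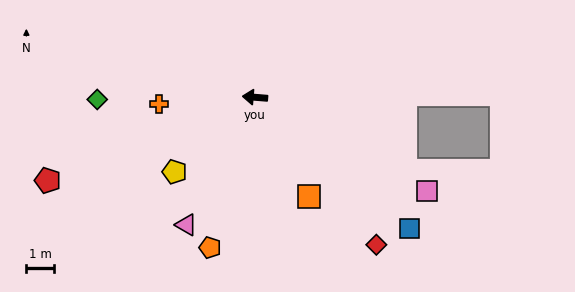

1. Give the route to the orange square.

turn left 123°, forward 4.0 m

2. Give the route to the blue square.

turn left 144°, forward 7.2 m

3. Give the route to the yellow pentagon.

turn left 47°, forward 3.9 m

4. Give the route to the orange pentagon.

turn left 78°, forward 5.6 m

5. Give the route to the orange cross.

turn left 9°, forward 3.4 m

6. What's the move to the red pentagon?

turn left 26°, forward 8.0 m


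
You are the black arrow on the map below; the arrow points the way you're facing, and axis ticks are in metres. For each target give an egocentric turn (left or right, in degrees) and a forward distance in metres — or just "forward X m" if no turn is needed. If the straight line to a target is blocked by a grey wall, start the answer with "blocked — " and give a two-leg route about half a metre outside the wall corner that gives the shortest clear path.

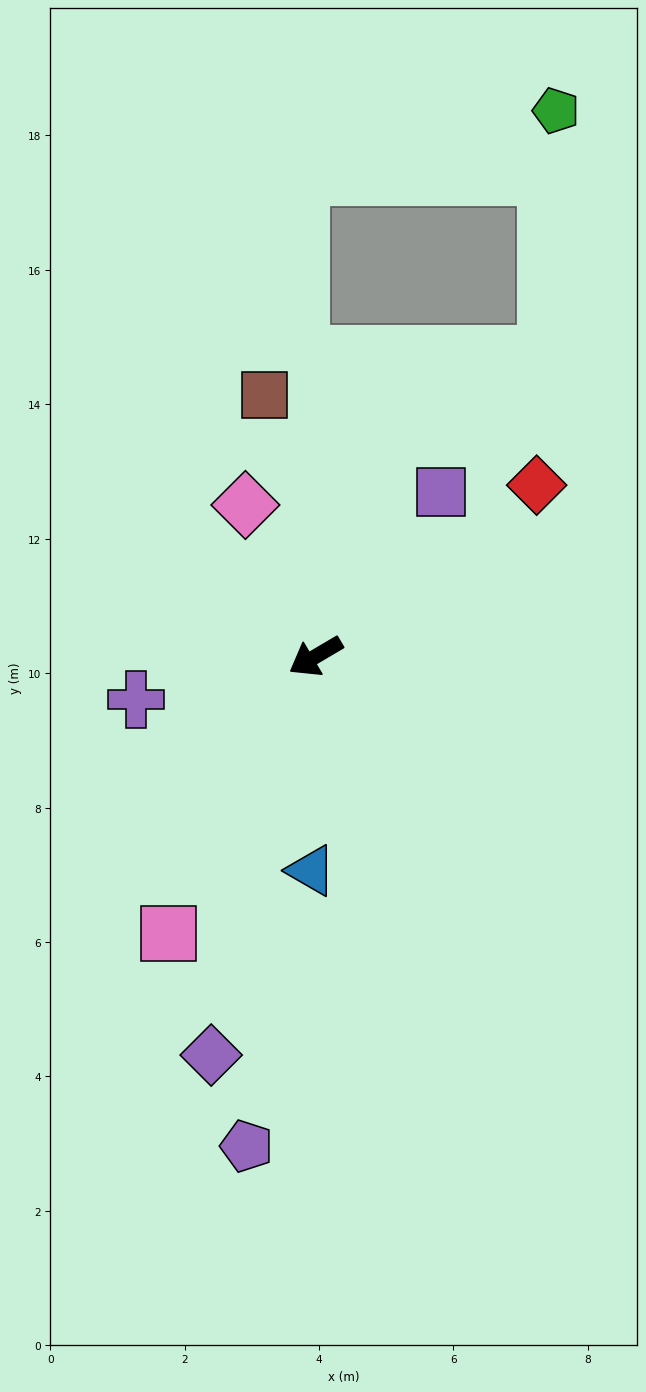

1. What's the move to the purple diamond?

turn left 45°, forward 6.1 m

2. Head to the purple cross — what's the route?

turn right 17°, forward 2.7 m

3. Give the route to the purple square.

turn right 158°, forward 3.1 m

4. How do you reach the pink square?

turn left 32°, forward 4.7 m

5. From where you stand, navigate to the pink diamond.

turn right 96°, forward 2.5 m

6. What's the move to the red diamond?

turn right 173°, forward 4.2 m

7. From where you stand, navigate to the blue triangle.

turn left 58°, forward 3.2 m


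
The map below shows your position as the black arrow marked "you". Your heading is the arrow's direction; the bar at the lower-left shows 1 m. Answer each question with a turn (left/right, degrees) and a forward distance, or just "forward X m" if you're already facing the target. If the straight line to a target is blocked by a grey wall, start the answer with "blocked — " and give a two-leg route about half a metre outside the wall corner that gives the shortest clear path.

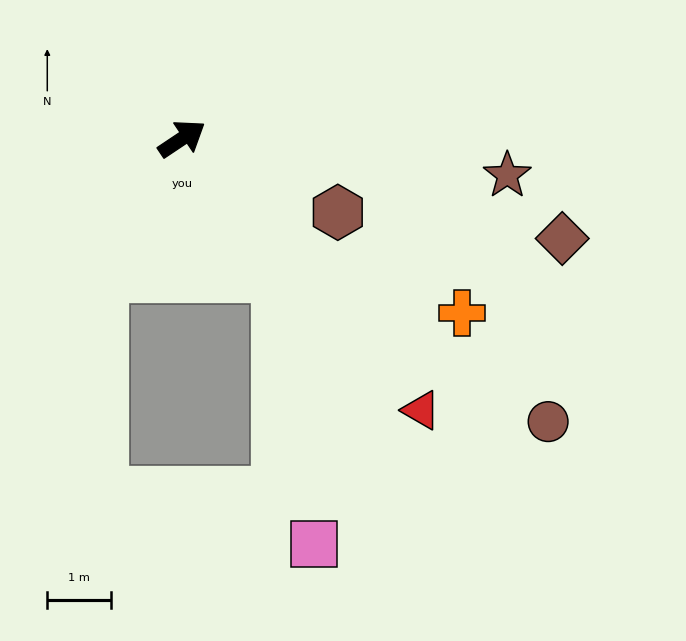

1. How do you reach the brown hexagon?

turn right 59°, forward 2.7 m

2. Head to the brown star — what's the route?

turn right 40°, forward 5.1 m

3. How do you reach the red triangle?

turn right 82°, forward 5.7 m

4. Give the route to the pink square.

blocked — turn right 89°, forward 2.6 m, then turn right 27°, forward 4.3 m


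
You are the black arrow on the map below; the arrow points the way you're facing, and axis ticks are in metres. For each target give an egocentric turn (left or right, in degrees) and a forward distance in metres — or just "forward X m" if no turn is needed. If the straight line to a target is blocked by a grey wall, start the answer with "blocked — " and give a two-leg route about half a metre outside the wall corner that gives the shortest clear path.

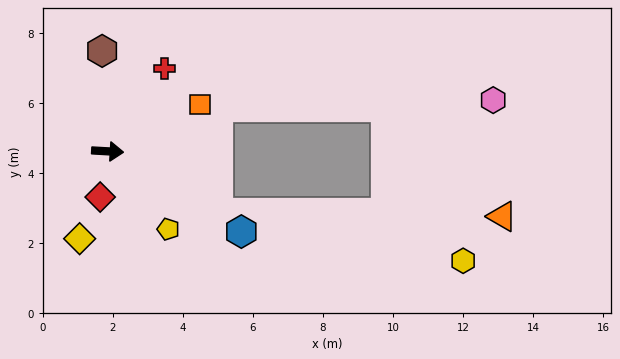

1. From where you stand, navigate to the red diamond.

turn right 96°, forward 1.3 m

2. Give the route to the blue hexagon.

turn right 28°, forward 4.5 m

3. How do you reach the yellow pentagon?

turn right 49°, forward 2.8 m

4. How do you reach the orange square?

turn left 30°, forward 3.0 m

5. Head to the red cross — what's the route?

turn left 59°, forward 2.9 m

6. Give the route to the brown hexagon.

turn left 96°, forward 2.9 m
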